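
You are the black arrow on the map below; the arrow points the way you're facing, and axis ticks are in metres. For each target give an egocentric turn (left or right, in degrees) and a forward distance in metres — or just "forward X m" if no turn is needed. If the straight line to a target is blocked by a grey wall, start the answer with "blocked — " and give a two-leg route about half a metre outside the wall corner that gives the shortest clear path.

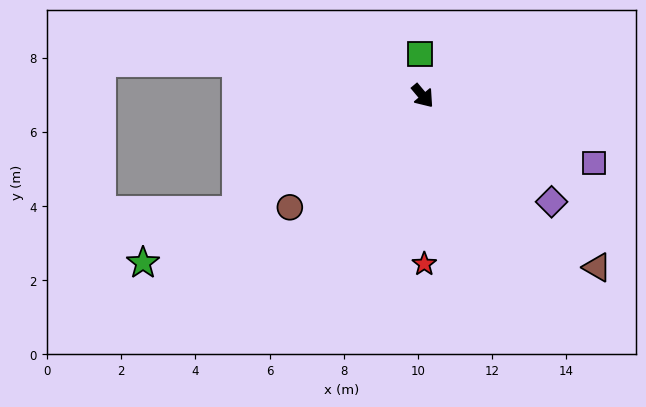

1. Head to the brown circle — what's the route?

turn right 90°, forward 4.7 m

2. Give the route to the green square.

turn left 144°, forward 1.1 m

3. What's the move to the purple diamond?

turn left 11°, forward 4.5 m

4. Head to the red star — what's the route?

turn right 39°, forward 4.5 m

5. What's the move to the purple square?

turn left 29°, forward 5.0 m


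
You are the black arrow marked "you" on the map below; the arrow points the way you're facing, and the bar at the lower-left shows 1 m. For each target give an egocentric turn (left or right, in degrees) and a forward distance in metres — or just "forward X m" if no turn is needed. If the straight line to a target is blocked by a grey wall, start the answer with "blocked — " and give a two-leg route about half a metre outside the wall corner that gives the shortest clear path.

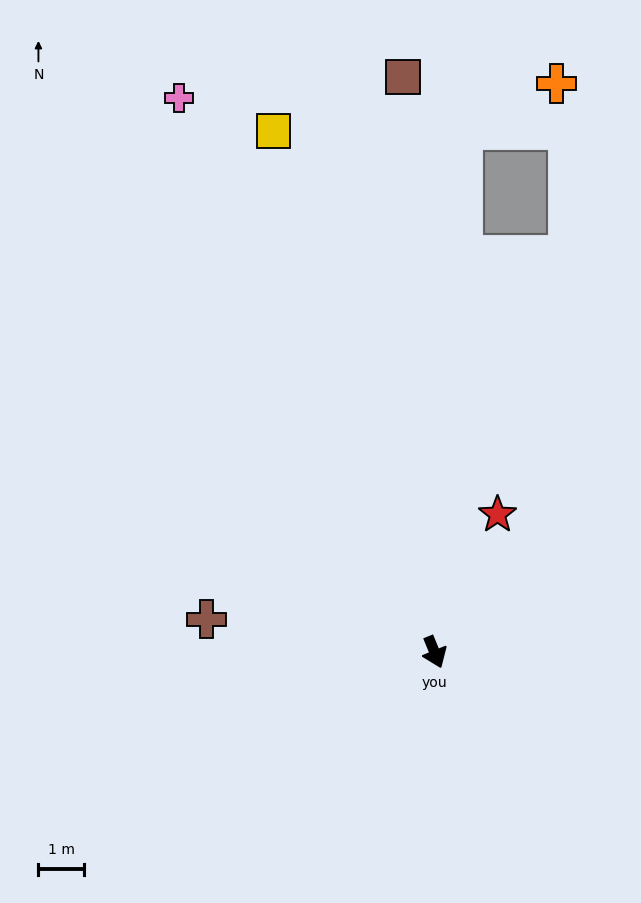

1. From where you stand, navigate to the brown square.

turn left 161°, forward 12.7 m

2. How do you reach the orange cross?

blocked — turn left 155°, forward 11.5 m, then turn right 60°, forward 2.3 m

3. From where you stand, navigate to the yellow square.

turn left 175°, forward 12.0 m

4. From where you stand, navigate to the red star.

turn left 133°, forward 3.3 m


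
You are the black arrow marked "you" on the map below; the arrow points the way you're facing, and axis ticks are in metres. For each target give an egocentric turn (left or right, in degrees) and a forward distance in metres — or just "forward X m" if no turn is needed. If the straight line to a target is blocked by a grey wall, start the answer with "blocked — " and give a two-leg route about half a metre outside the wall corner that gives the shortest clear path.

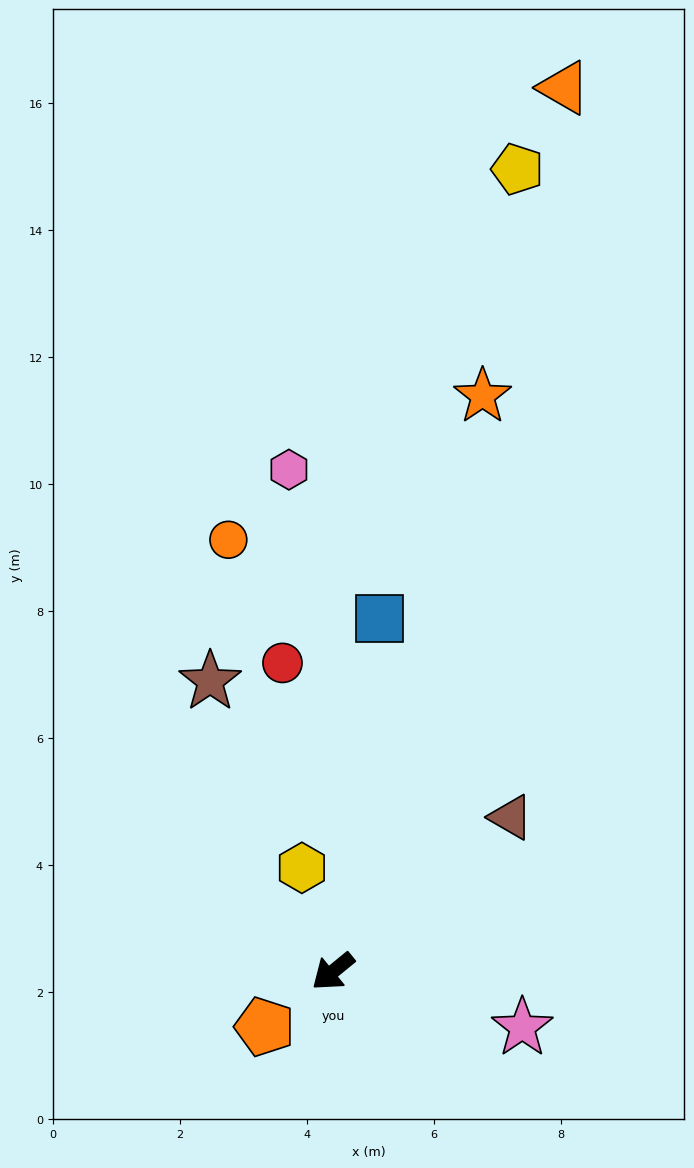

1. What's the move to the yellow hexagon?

turn right 113°, forward 1.7 m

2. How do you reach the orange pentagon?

forward 1.4 m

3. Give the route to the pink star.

turn left 124°, forward 3.1 m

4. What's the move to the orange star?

turn right 144°, forward 9.4 m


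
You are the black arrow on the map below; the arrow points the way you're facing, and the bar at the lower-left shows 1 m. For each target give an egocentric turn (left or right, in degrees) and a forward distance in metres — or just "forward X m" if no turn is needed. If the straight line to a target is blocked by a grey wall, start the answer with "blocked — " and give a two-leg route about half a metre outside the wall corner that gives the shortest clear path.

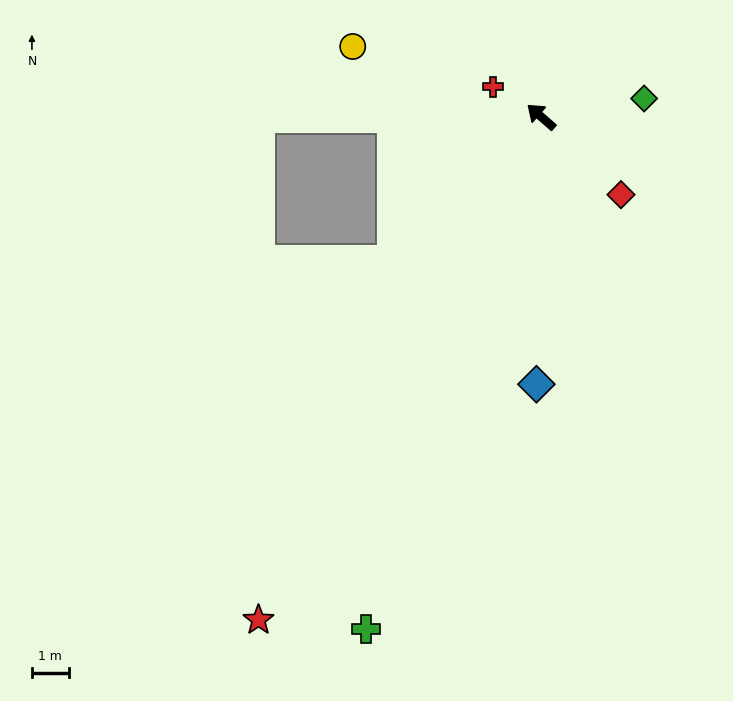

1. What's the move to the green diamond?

turn right 129°, forward 2.8 m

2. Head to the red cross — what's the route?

turn left 9°, forward 1.5 m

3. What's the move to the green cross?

turn left 112°, forward 14.7 m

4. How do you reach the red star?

turn left 102°, forward 15.7 m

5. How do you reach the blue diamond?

turn left 130°, forward 7.3 m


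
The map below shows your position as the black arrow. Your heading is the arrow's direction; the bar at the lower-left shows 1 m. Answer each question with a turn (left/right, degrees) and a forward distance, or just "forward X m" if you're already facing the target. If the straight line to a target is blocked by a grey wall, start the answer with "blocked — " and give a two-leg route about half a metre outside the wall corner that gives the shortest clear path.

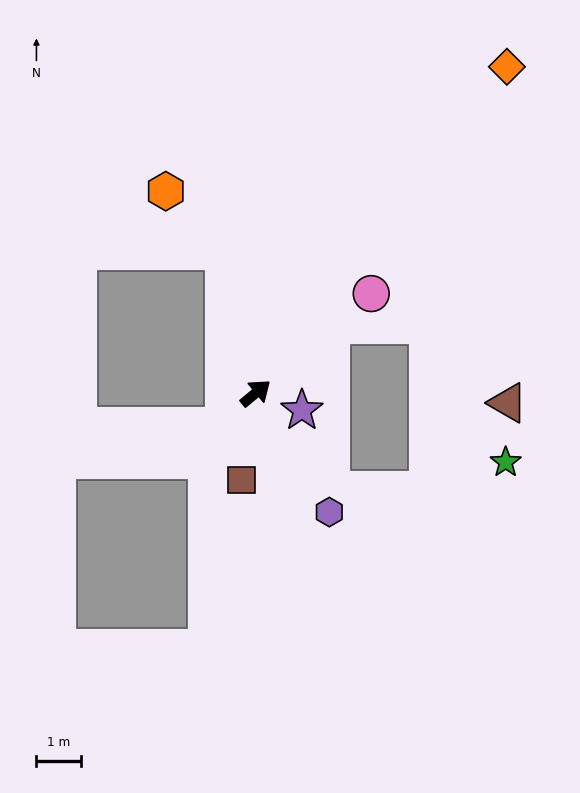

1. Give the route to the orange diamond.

turn left 13°, forward 9.2 m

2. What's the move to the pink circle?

forward 3.4 m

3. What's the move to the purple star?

turn right 60°, forward 1.1 m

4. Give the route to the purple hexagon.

turn right 98°, forward 3.1 m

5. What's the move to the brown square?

turn right 139°, forward 2.0 m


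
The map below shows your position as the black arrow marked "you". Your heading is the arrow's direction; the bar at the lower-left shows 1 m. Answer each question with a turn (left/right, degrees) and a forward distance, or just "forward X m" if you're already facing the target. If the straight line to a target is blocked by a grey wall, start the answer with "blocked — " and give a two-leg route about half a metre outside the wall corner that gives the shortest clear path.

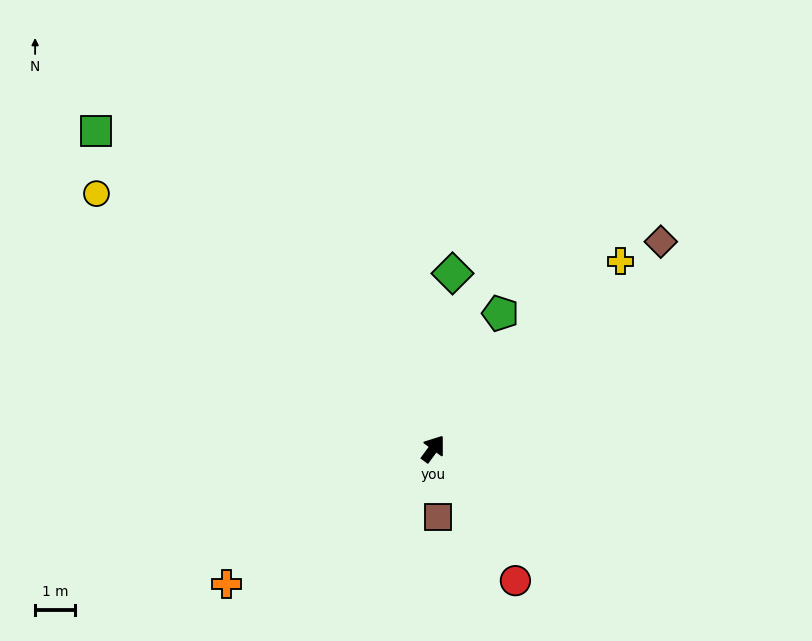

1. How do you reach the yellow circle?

turn left 89°, forward 10.5 m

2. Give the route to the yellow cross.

turn right 9°, forward 6.6 m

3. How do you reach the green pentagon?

turn left 10°, forward 3.7 m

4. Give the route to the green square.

turn left 83°, forward 11.5 m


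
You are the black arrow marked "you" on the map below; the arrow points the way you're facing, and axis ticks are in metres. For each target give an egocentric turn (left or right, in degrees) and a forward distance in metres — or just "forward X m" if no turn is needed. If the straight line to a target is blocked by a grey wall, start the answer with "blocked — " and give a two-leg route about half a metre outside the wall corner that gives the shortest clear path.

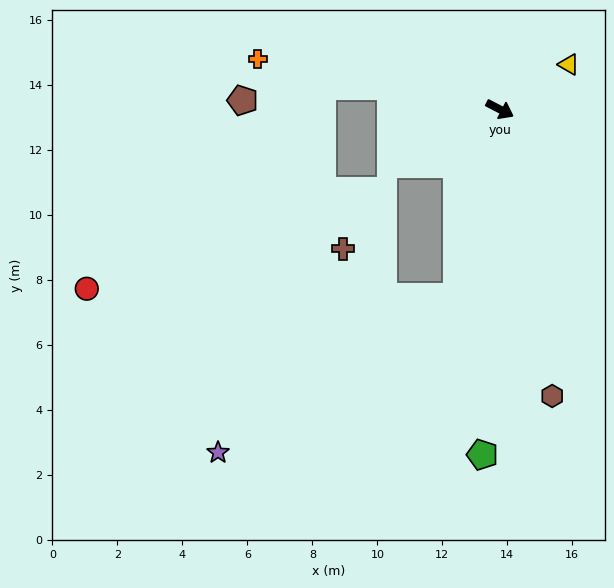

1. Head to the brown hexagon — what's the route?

turn right 52°, forward 9.0 m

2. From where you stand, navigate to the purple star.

blocked — turn right 76°, forward 5.9 m, then turn right 44°, forward 8.8 m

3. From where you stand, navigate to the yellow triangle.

turn left 60°, forward 2.5 m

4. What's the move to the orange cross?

turn right 164°, forward 7.6 m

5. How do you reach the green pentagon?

turn right 66°, forward 10.6 m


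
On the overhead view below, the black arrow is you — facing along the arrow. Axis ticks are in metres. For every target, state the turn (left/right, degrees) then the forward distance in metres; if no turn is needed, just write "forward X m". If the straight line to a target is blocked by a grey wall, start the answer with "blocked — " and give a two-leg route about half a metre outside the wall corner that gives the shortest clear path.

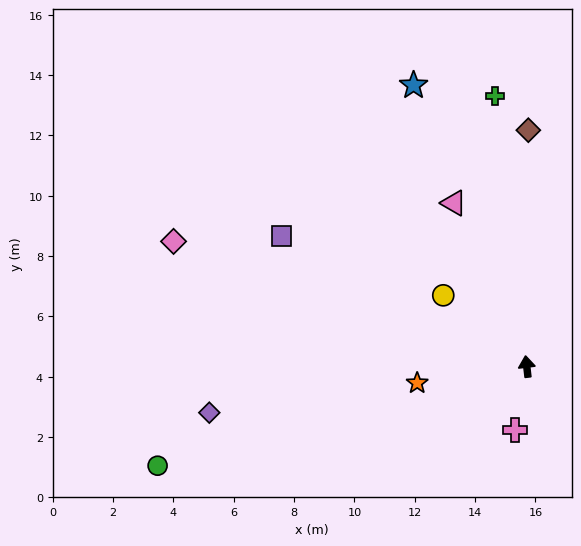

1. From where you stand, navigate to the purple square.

turn left 55°, forward 9.2 m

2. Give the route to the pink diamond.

turn left 64°, forward 12.4 m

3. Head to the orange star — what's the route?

turn left 92°, forward 3.7 m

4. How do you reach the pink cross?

turn left 163°, forward 2.2 m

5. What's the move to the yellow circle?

turn left 43°, forward 3.6 m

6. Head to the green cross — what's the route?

forward 9.0 m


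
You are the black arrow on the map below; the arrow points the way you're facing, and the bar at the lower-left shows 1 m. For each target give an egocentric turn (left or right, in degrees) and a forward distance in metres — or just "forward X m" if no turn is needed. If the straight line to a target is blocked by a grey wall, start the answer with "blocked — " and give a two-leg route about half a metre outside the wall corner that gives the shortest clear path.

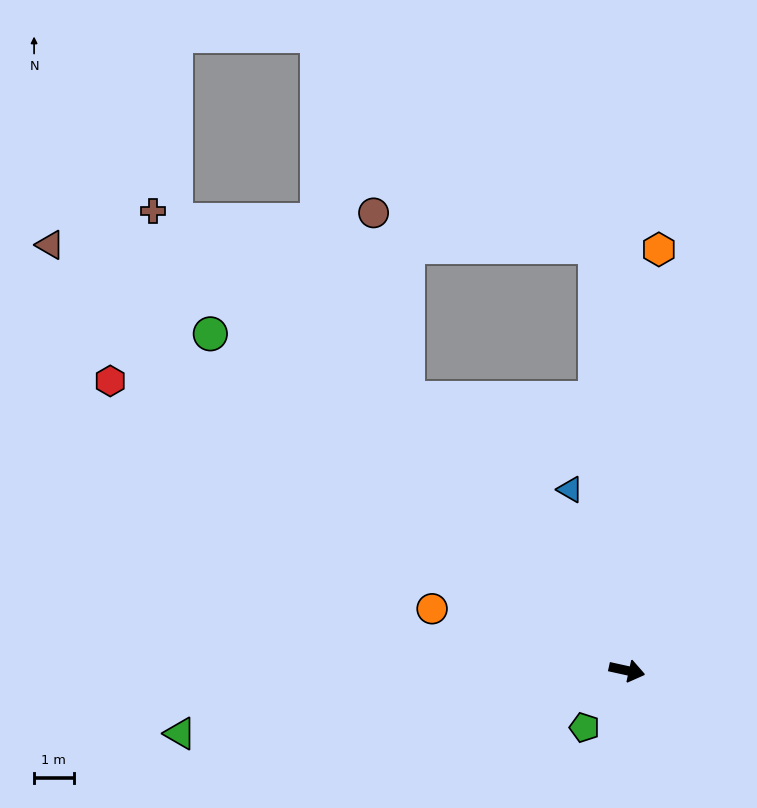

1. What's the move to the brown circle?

blocked — turn left 141°, forward 8.8 m, then turn right 28°, forward 4.7 m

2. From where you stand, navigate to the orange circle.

turn left 175°, forward 5.2 m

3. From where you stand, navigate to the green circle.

turn left 153°, forward 13.5 m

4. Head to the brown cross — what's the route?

turn left 148°, forward 16.6 m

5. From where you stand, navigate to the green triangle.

turn right 160°, forward 11.4 m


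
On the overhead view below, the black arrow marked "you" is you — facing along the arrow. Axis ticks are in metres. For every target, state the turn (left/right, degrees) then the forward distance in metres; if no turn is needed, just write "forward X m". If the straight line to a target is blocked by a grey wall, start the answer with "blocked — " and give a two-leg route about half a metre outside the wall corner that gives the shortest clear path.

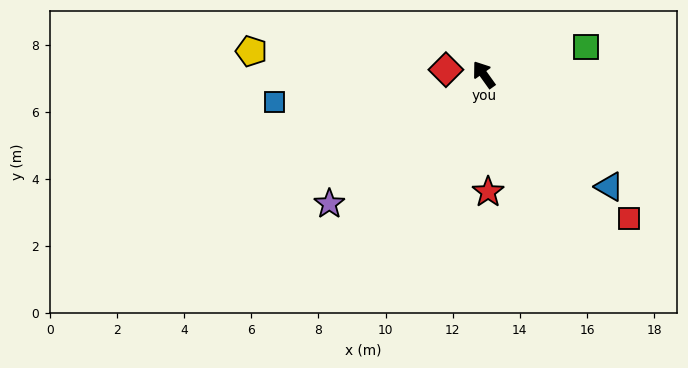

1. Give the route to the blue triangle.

turn right 167°, forward 5.0 m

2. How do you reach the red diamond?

turn left 47°, forward 1.1 m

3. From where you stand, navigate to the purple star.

turn left 94°, forward 6.0 m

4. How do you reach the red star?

turn left 147°, forward 3.5 m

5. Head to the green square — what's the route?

turn right 111°, forward 3.2 m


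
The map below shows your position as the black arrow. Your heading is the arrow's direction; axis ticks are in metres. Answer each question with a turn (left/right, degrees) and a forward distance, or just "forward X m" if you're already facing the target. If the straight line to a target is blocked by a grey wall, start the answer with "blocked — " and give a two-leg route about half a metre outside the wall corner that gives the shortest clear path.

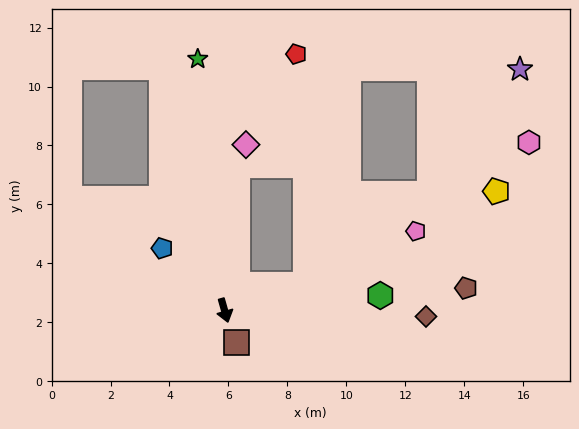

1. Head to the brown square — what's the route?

turn left 4°, forward 1.2 m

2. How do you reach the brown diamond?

turn left 72°, forward 6.8 m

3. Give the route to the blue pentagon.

turn right 151°, forward 3.0 m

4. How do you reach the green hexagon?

turn left 80°, forward 5.3 m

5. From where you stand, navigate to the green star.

turn left 170°, forward 8.6 m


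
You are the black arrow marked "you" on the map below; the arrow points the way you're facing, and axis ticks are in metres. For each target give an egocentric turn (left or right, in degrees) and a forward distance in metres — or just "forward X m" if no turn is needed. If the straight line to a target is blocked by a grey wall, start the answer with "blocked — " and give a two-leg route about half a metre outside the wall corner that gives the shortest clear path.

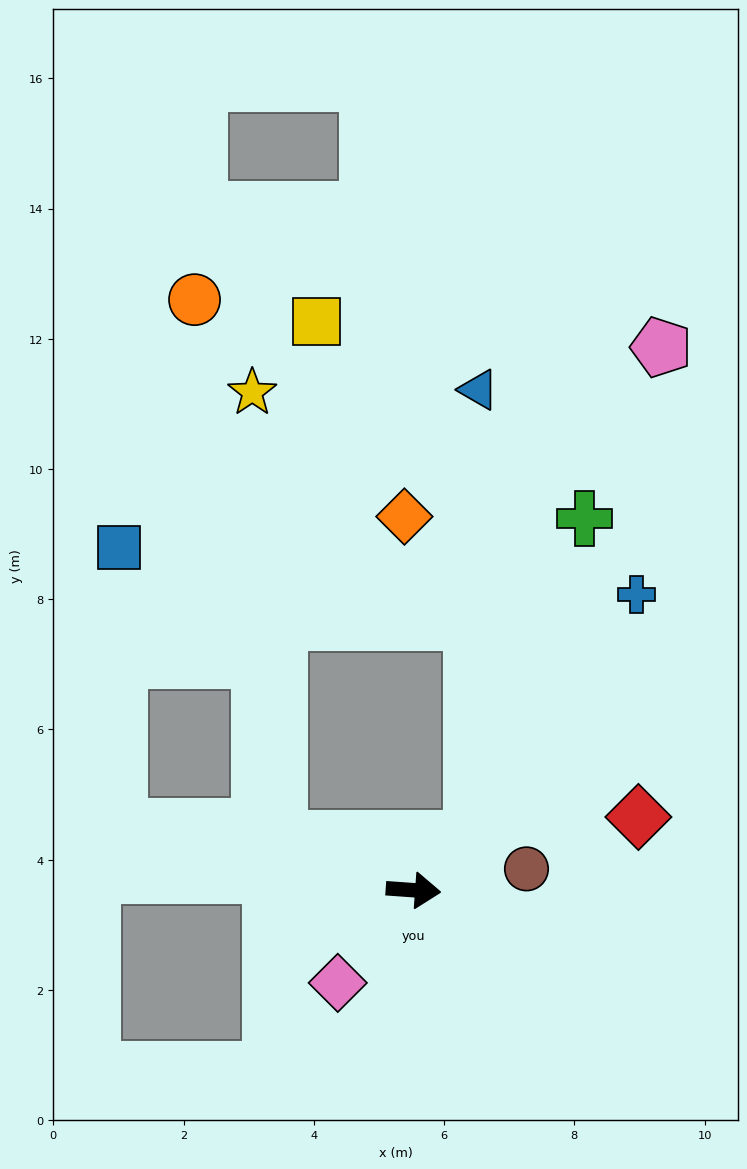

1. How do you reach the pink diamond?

turn right 125°, forward 1.8 m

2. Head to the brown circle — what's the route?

turn left 15°, forward 1.8 m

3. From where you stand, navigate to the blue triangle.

blocked — turn left 46°, forward 1.2 m, then turn left 47°, forward 6.9 m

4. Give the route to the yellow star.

blocked — turn left 163°, forward 2.2 m, then turn right 65°, forward 6.9 m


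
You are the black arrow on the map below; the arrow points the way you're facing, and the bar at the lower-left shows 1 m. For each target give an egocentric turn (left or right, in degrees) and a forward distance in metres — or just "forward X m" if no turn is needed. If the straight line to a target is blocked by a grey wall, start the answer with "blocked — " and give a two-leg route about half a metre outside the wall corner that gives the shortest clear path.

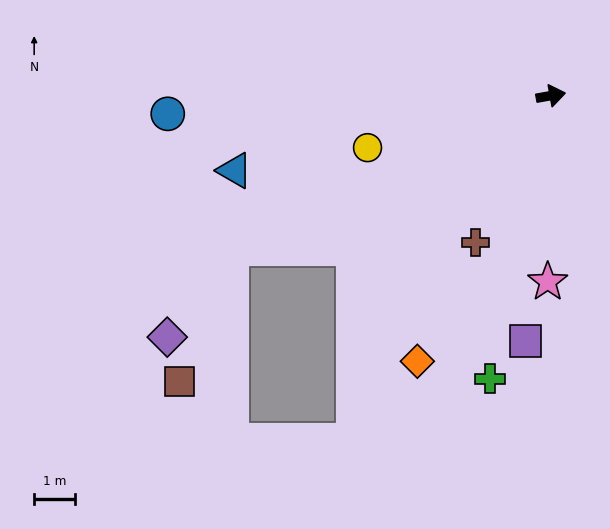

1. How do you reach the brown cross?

turn right 127°, forward 4.0 m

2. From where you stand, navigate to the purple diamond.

blocked — turn right 164°, forward 8.7 m, then turn left 28°, forward 2.7 m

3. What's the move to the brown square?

blocked — turn right 164°, forward 8.7 m, then turn left 42°, forward 3.5 m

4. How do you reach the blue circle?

turn left 173°, forward 9.4 m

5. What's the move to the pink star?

turn right 101°, forward 4.6 m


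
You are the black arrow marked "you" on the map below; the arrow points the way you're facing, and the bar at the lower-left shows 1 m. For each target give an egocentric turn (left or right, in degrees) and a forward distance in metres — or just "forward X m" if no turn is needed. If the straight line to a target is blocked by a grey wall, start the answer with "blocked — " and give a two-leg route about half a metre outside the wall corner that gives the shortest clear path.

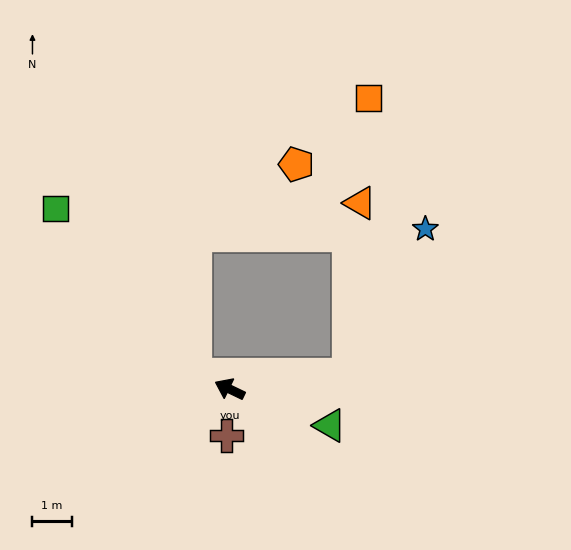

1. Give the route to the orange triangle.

blocked — turn right 147°, forward 3.0 m, then turn left 79°, forward 4.4 m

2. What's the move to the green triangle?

turn right 174°, forward 2.7 m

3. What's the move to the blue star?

blocked — turn right 147°, forward 3.0 m, then turn left 55°, forward 4.2 m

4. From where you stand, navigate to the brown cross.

turn left 112°, forward 1.2 m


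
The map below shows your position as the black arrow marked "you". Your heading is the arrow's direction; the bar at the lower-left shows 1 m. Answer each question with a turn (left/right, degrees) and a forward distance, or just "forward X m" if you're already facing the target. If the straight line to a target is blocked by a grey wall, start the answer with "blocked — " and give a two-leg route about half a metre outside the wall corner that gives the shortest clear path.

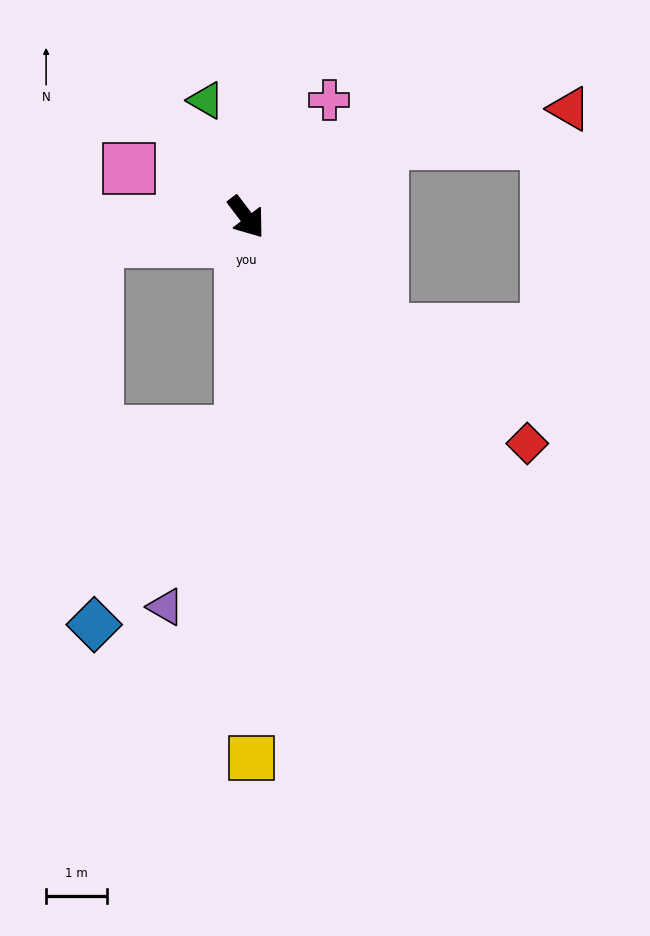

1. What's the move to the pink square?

turn right 150°, forward 2.1 m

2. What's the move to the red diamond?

turn left 14°, forward 5.9 m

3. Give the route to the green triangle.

turn left 162°, forward 2.0 m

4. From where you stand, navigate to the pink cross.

turn left 107°, forward 2.4 m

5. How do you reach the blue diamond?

blocked — turn right 39°, forward 3.5 m, then turn right 36°, forward 4.0 m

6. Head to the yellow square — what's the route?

turn right 37°, forward 8.8 m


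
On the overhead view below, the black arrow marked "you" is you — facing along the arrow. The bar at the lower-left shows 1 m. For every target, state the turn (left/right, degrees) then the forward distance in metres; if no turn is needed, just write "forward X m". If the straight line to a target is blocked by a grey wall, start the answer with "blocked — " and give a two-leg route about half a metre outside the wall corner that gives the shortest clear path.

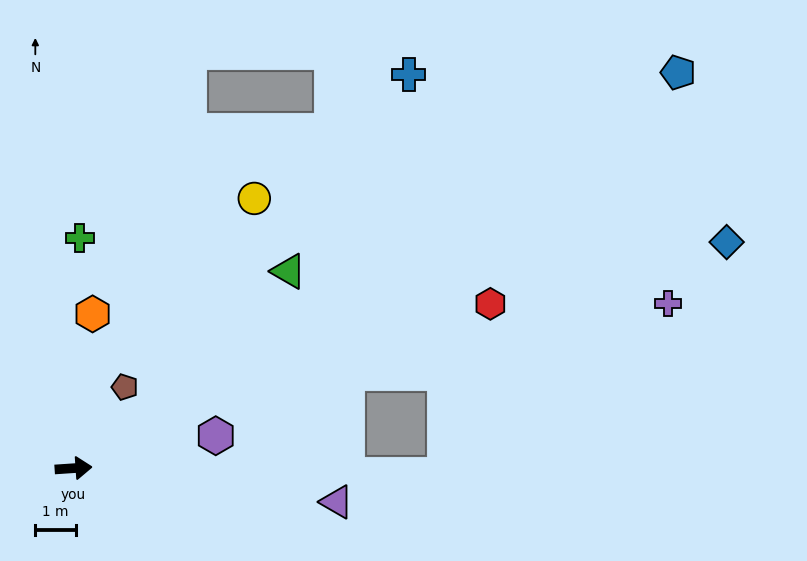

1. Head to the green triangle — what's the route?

turn left 39°, forward 7.2 m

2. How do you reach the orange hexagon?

turn left 79°, forward 3.8 m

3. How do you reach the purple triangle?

turn right 11°, forward 6.5 m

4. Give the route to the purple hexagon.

turn left 9°, forward 3.6 m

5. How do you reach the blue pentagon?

turn left 29°, forward 17.8 m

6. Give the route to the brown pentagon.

turn left 54°, forward 2.4 m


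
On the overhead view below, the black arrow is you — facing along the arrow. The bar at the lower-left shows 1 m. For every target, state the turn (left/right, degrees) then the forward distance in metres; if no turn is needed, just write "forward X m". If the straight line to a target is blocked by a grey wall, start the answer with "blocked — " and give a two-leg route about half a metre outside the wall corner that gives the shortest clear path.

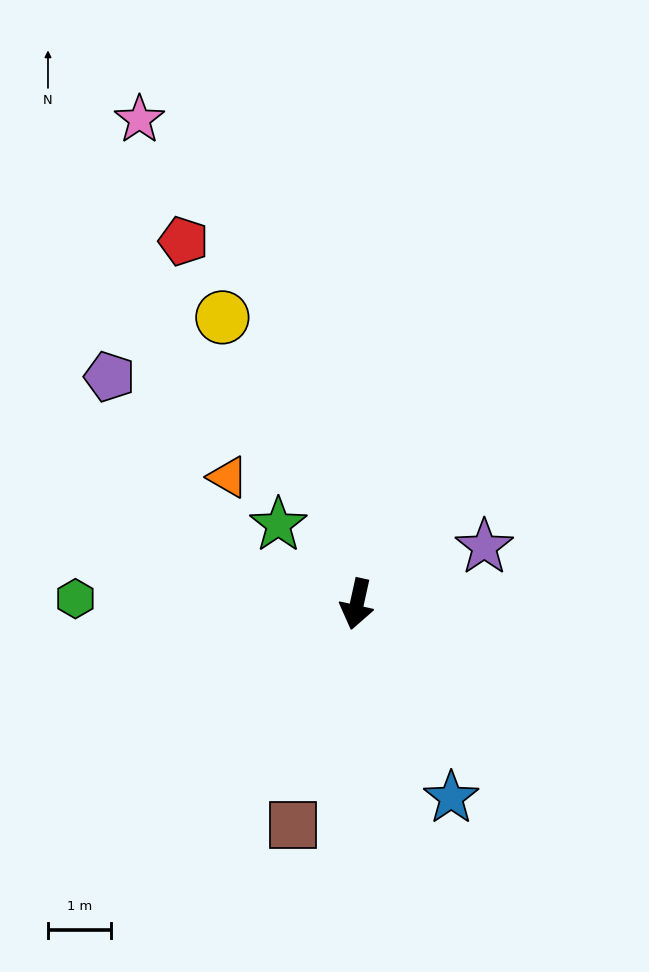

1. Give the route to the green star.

turn right 123°, forward 1.8 m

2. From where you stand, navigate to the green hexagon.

turn right 79°, forward 4.5 m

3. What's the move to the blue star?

turn left 38°, forward 3.4 m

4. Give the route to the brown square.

turn right 4°, forward 3.7 m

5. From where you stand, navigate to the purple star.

turn left 127°, forward 2.2 m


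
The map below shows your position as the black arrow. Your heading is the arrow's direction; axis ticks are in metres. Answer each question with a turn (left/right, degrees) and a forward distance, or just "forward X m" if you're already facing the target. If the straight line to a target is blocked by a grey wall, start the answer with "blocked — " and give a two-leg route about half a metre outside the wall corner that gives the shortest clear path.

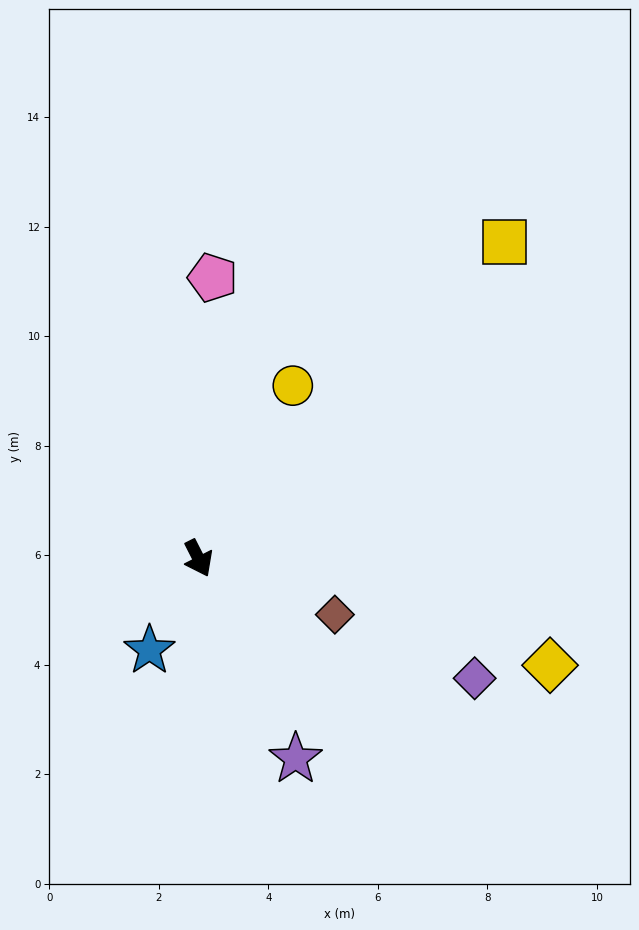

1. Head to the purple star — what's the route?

forward 4.1 m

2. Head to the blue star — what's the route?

turn right 55°, forward 1.9 m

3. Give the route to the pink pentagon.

turn left 150°, forward 5.1 m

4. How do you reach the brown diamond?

turn left 41°, forward 2.7 m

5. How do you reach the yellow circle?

turn left 124°, forward 3.6 m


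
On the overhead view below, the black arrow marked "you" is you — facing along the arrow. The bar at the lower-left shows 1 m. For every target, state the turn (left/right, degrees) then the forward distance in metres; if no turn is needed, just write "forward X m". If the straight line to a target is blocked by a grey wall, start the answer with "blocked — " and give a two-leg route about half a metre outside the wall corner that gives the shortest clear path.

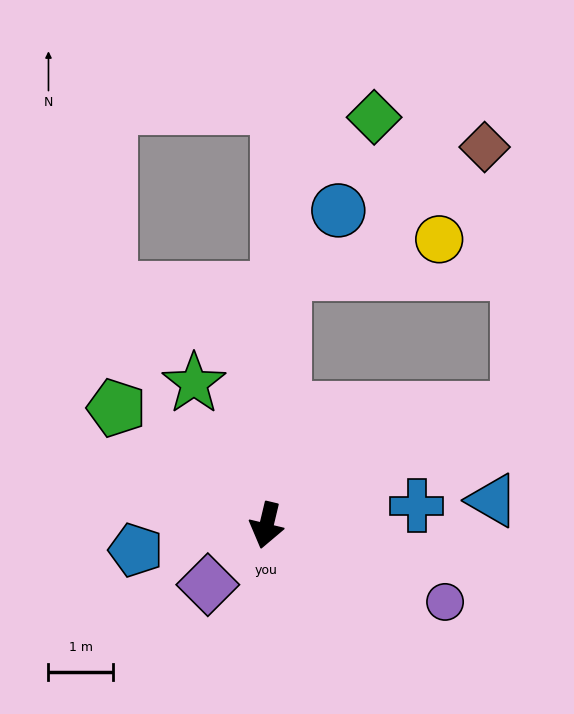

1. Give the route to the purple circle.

turn left 80°, forward 3.0 m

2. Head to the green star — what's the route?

turn right 140°, forward 2.5 m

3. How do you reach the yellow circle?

blocked — turn right 171°, forward 3.9 m, then turn right 73°, forward 2.5 m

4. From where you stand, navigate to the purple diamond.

turn right 31°, forward 1.3 m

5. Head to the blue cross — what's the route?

turn left 111°, forward 2.4 m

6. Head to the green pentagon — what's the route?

turn right 115°, forward 3.0 m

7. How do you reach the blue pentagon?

turn right 66°, forward 2.1 m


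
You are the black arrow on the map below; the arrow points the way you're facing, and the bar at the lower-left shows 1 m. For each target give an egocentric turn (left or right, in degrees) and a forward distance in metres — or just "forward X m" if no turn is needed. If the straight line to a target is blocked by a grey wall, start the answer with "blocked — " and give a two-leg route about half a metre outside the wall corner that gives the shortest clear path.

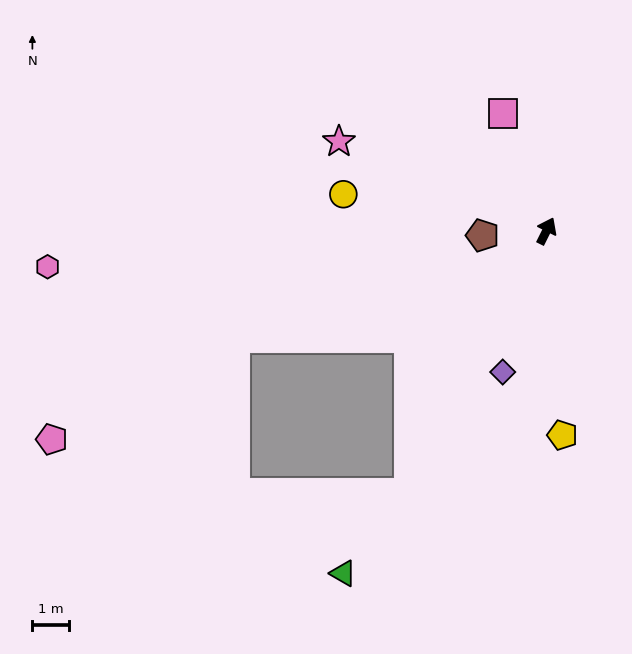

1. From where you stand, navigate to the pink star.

turn left 93°, forward 6.2 m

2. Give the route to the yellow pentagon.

turn right 149°, forward 5.6 m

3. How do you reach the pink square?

turn left 47°, forward 3.4 m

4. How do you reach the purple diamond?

turn right 171°, forward 4.1 m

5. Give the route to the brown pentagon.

turn left 121°, forward 1.8 m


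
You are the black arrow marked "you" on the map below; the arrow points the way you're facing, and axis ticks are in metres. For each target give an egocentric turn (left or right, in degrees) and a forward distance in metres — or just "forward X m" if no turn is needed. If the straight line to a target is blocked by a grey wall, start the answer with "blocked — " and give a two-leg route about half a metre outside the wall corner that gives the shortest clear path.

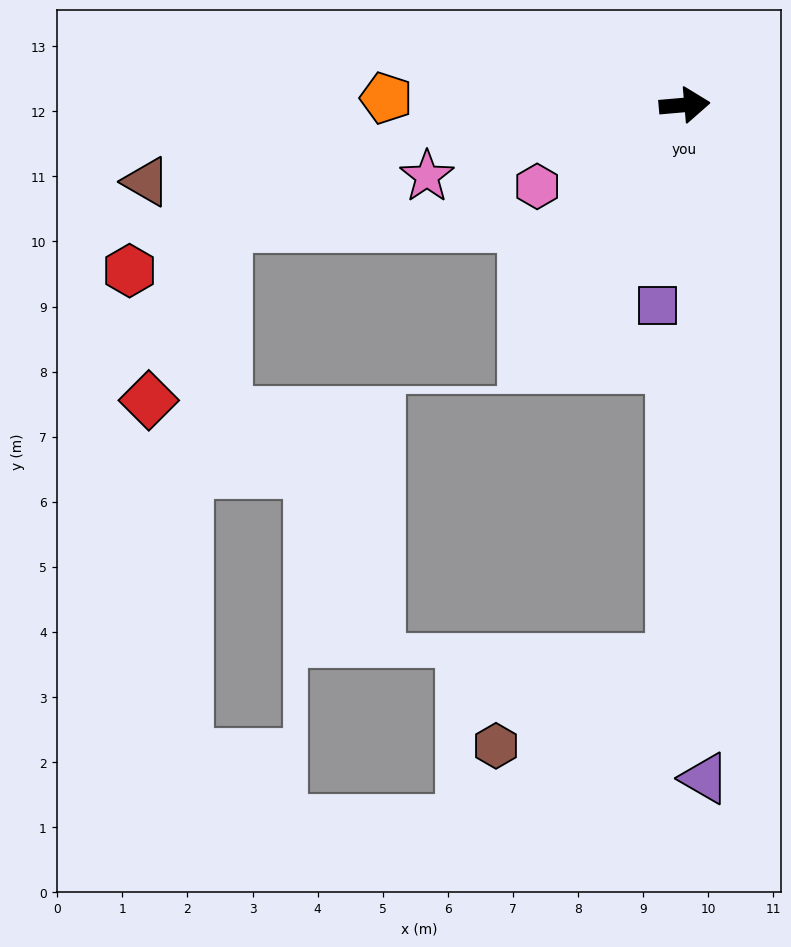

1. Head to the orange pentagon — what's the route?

turn left 174°, forward 4.6 m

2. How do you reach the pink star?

turn right 169°, forward 4.1 m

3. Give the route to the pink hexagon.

turn right 156°, forward 2.6 m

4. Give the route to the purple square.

turn right 103°, forward 3.1 m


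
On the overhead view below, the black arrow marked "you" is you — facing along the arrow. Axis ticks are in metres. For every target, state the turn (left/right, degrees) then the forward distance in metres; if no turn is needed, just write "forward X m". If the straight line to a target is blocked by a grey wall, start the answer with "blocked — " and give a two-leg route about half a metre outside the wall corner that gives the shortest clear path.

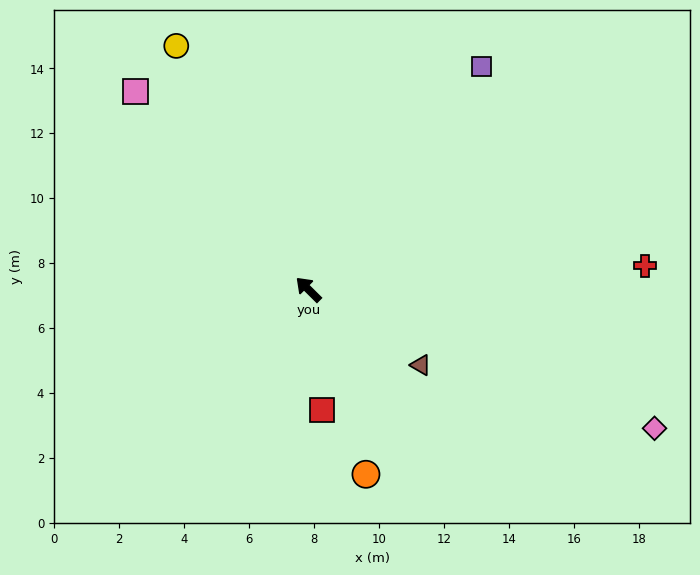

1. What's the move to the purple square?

turn right 83°, forward 8.7 m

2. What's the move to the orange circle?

turn left 152°, forward 6.0 m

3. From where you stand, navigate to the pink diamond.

turn right 157°, forward 11.5 m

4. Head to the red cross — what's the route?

turn right 131°, forward 10.4 m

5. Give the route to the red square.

turn left 141°, forward 3.7 m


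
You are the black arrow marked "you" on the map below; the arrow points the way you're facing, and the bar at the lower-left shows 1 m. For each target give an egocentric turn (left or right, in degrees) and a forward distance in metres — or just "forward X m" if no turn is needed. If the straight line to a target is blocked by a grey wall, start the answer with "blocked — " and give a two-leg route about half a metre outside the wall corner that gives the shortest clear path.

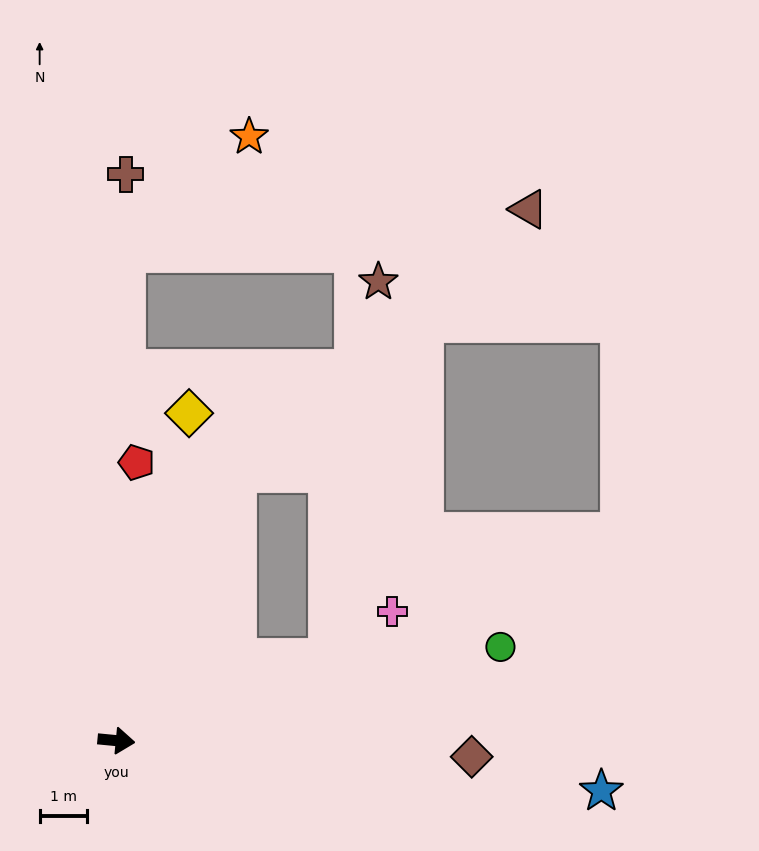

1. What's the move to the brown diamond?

turn left 3°, forward 7.5 m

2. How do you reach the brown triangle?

blocked — turn left 71°, forward 6.2 m, then turn right 23°, forward 8.3 m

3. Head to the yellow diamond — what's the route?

turn left 83°, forward 7.1 m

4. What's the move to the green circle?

turn left 19°, forward 8.3 m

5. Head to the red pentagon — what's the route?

turn left 91°, forward 5.9 m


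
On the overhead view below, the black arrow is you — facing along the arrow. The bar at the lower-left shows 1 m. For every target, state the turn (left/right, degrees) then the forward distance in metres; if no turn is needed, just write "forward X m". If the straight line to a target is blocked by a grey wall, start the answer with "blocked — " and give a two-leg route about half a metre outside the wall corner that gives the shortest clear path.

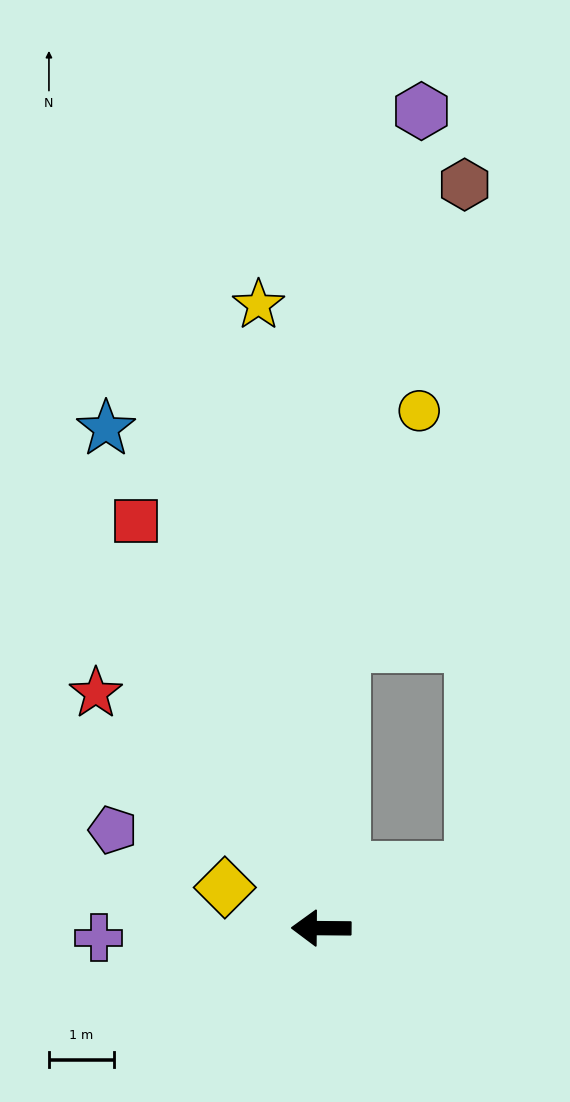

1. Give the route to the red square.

turn right 65°, forward 6.9 m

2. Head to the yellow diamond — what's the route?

turn right 22°, forward 1.6 m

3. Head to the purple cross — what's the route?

turn left 3°, forward 3.4 m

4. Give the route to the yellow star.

turn right 84°, forward 9.7 m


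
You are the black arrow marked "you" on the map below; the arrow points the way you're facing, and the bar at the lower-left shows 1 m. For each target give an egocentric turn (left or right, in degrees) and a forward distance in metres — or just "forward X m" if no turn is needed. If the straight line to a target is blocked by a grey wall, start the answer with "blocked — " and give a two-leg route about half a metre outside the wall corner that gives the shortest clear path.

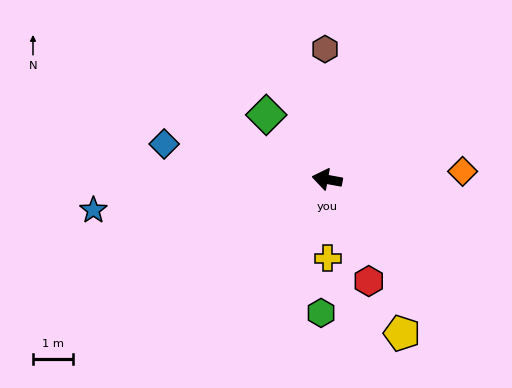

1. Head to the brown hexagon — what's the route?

turn right 79°, forward 3.3 m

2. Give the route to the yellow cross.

turn left 101°, forward 2.0 m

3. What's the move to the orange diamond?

turn right 166°, forward 3.4 m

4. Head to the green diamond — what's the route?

turn right 36°, forward 2.2 m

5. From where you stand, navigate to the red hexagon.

turn left 123°, forward 2.8 m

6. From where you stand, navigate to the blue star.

turn left 18°, forward 5.9 m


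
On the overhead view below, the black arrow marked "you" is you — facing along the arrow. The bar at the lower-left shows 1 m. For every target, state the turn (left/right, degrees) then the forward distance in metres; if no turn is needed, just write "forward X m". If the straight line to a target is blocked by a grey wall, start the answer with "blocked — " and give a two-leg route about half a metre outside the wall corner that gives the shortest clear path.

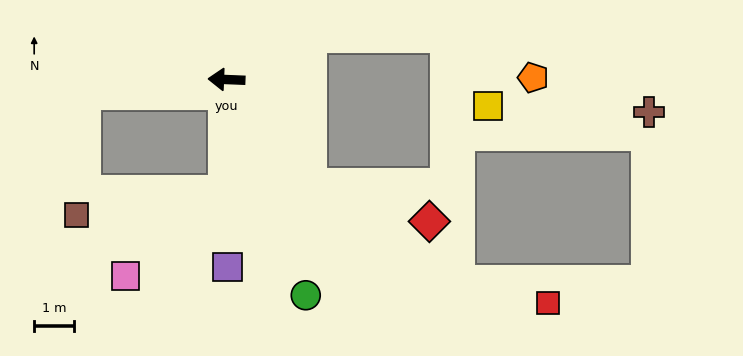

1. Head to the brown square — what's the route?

blocked — turn left 92°, forward 2.8 m, then turn right 81°, forward 3.8 m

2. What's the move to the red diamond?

blocked — turn left 130°, forward 3.4 m, then turn left 36°, forward 3.1 m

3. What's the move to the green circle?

turn left 112°, forward 5.7 m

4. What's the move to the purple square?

turn left 93°, forward 4.7 m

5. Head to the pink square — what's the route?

blocked — turn left 92°, forward 2.8 m, then turn right 49°, forward 3.3 m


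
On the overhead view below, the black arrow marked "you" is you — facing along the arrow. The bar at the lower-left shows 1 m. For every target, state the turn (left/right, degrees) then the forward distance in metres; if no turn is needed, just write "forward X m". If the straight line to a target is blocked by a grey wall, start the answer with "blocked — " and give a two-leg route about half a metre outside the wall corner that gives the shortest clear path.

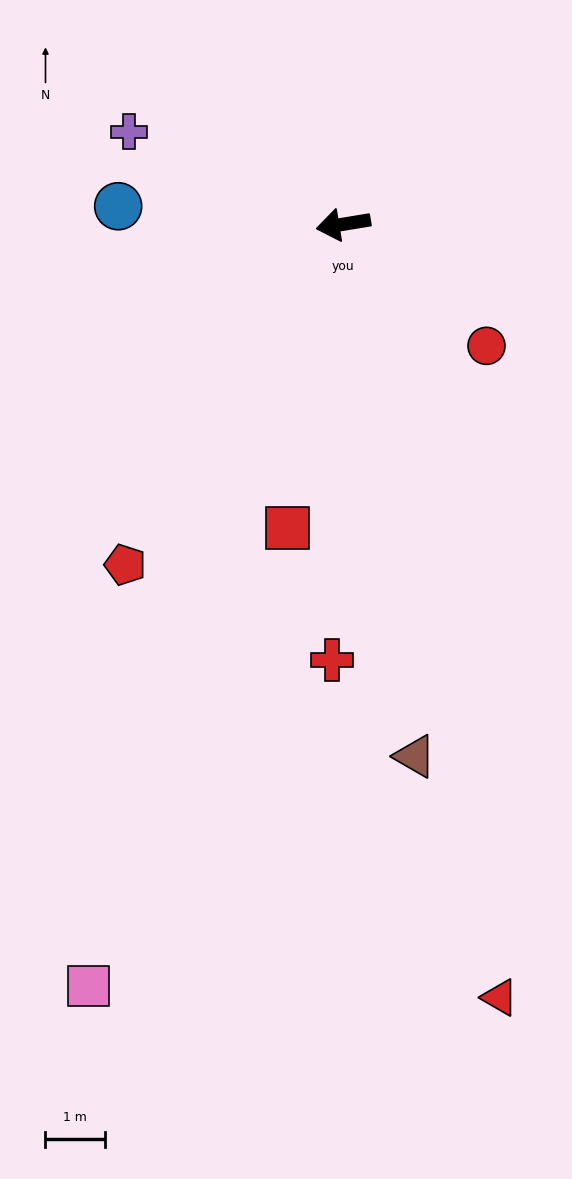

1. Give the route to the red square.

turn left 70°, forward 5.2 m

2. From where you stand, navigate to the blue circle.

turn right 14°, forward 3.8 m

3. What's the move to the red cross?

turn left 79°, forward 7.3 m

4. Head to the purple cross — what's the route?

turn right 33°, forward 3.9 m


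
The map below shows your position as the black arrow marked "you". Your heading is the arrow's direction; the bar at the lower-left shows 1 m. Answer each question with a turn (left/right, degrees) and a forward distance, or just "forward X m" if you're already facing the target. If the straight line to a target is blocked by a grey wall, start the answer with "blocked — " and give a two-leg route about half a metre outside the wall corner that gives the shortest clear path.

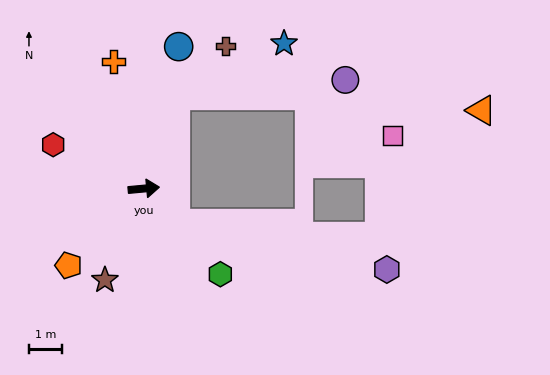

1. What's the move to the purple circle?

blocked — turn left 66°, forward 2.9 m, then turn right 66°, forward 5.1 m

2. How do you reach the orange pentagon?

turn right 140°, forward 3.2 m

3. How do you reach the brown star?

turn right 118°, forward 3.0 m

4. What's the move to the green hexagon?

turn right 53°, forward 3.4 m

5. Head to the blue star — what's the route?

blocked — turn left 66°, forward 2.9 m, then turn right 46°, forward 3.6 m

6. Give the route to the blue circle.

turn left 71°, forward 4.4 m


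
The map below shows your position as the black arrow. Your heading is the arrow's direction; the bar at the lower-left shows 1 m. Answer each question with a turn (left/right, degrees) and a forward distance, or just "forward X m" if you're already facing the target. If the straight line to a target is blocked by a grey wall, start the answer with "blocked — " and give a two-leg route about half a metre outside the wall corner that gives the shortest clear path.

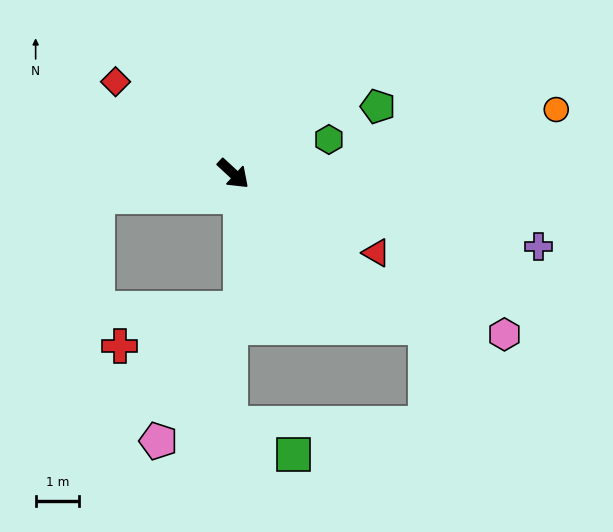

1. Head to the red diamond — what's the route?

turn right 175°, forward 3.5 m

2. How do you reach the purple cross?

turn left 29°, forward 7.3 m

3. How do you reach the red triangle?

turn left 14°, forward 3.8 m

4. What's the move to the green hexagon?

turn left 62°, forward 2.4 m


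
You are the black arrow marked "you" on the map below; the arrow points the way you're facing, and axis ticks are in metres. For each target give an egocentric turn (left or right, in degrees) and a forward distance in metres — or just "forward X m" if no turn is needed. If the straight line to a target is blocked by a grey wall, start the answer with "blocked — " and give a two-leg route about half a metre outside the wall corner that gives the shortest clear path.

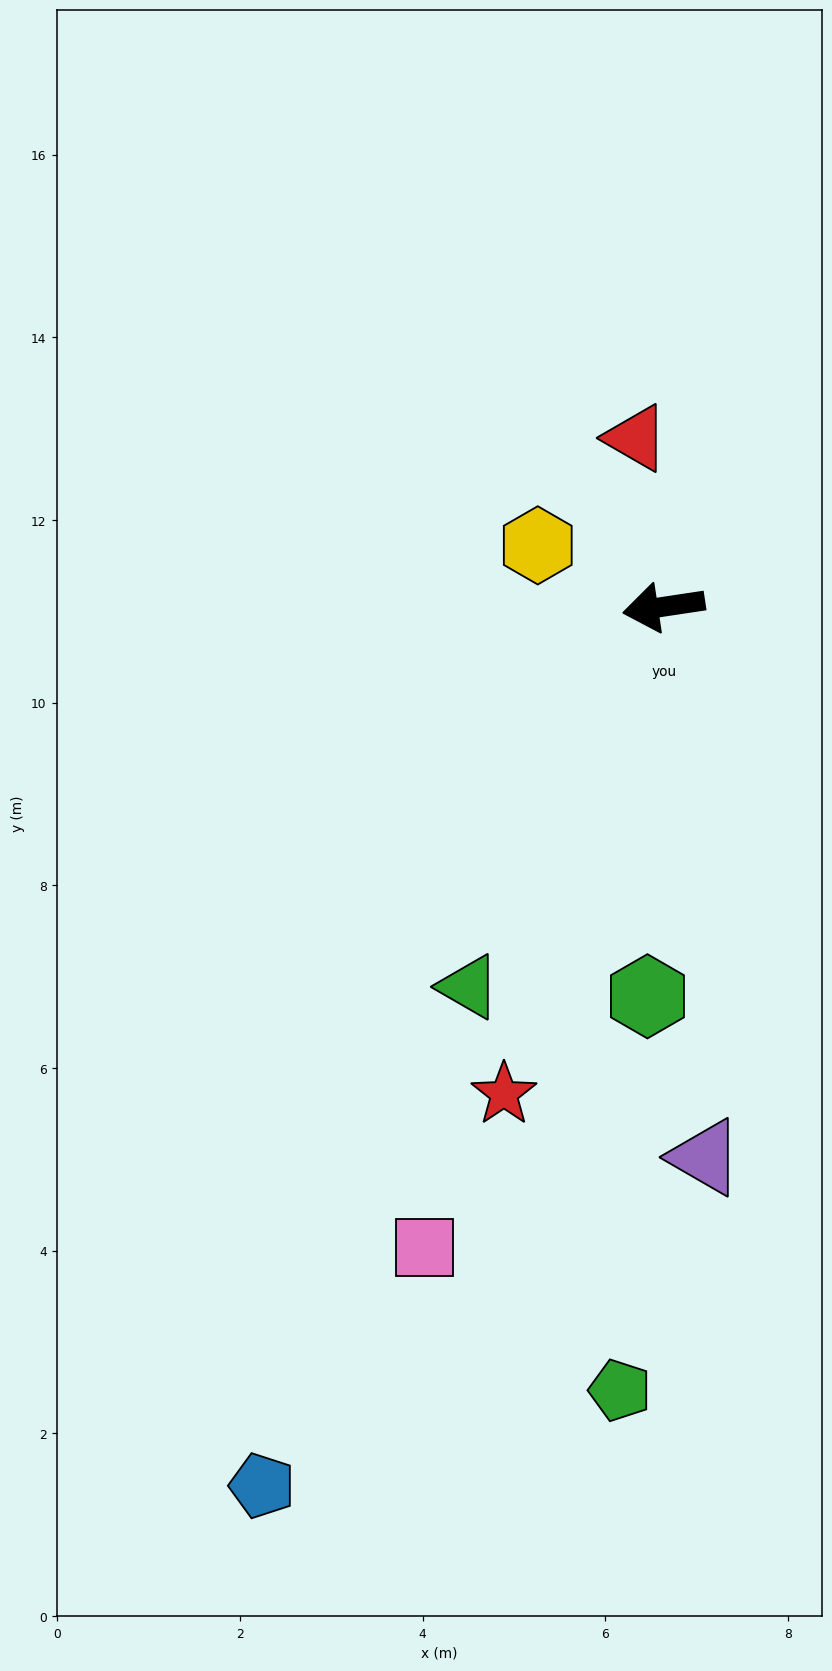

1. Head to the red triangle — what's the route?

turn right 89°, forward 1.9 m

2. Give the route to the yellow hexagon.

turn right 35°, forward 1.5 m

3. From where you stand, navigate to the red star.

turn left 63°, forward 5.6 m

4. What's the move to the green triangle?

turn left 54°, forward 4.7 m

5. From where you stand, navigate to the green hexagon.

turn left 79°, forward 4.3 m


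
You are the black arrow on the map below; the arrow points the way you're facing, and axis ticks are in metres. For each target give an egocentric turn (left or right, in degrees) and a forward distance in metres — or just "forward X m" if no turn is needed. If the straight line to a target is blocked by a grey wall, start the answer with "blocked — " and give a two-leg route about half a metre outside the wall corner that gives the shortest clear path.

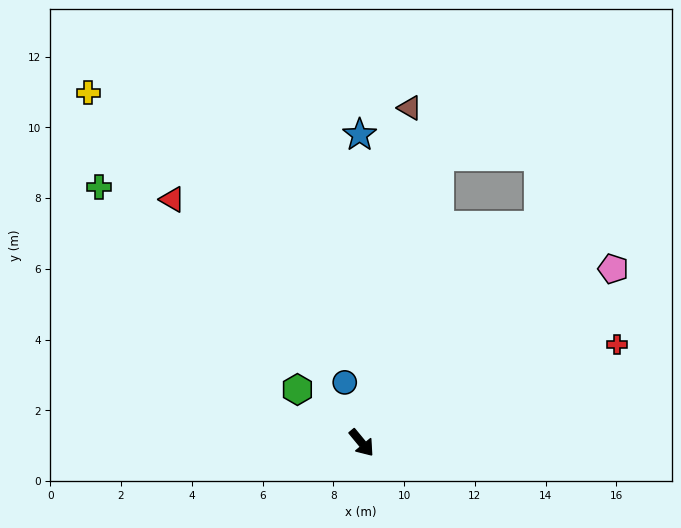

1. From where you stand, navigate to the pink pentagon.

turn left 85°, forward 8.6 m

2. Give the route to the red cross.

turn left 72°, forward 7.7 m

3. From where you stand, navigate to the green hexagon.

turn right 169°, forward 2.4 m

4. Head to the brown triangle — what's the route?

turn left 132°, forward 9.6 m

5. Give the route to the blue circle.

turn left 156°, forward 1.8 m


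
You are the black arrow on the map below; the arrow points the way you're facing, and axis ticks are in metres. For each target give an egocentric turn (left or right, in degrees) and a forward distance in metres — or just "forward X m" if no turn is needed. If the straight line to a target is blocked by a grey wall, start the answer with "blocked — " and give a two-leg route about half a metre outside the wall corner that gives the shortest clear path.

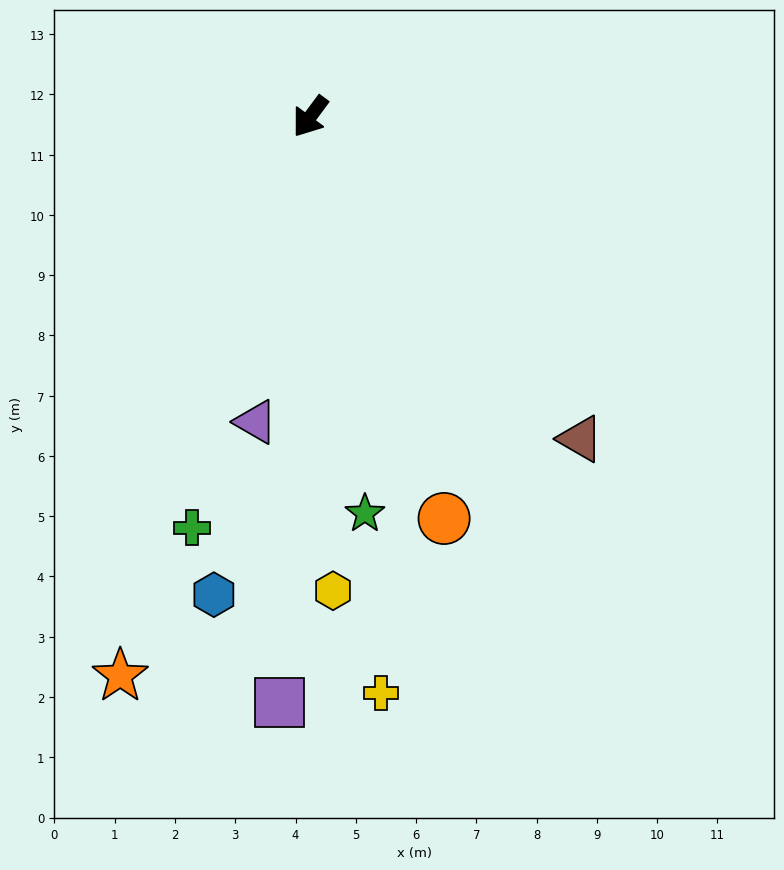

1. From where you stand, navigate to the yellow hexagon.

turn left 39°, forward 7.9 m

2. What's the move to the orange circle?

turn left 55°, forward 7.0 m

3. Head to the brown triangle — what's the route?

turn left 77°, forward 7.0 m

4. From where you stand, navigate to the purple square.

turn left 34°, forward 9.7 m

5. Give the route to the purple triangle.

turn left 26°, forward 5.1 m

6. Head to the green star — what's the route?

turn left 44°, forward 6.6 m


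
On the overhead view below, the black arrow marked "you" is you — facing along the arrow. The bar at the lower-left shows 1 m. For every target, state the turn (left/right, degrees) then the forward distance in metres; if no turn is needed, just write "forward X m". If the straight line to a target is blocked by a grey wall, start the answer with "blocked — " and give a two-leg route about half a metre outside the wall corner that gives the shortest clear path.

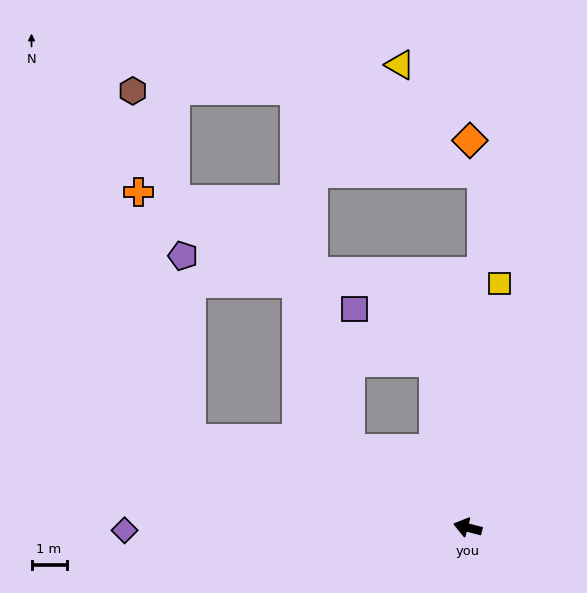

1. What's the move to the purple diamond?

turn left 15°, forward 9.8 m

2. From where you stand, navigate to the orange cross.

blocked — turn right 3°, forward 8.3 m, then turn right 60°, forward 7.2 m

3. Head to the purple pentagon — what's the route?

blocked — turn right 3°, forward 8.3 m, then turn right 70°, forward 5.2 m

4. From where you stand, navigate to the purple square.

blocked — turn right 64°, forward 4.8 m, then turn left 45°, forward 2.7 m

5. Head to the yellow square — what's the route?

turn right 83°, forward 7.0 m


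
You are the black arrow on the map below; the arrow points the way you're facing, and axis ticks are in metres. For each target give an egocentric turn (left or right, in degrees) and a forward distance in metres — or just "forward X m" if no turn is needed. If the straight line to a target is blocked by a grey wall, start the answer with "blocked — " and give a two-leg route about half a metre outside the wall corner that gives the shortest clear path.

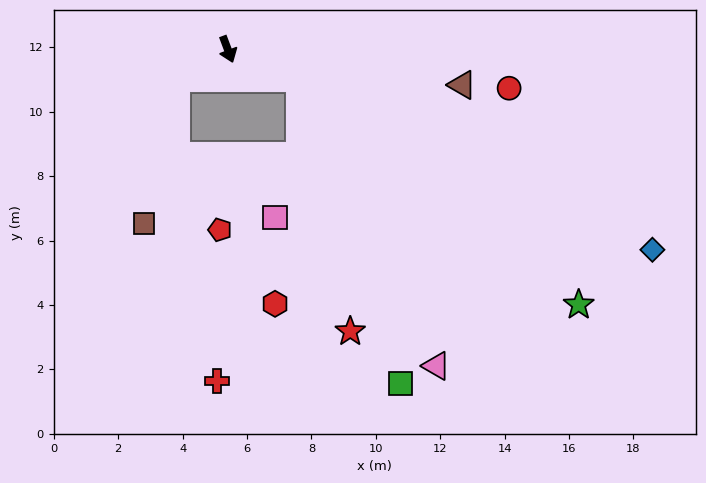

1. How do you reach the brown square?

blocked — turn right 80°, forward 1.8 m, then turn left 47°, forward 4.6 m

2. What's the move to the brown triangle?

turn left 61°, forward 7.4 m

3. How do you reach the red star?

blocked — turn left 47°, forward 2.4 m, then turn right 56°, forward 8.0 m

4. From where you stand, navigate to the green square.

blocked — turn left 47°, forward 2.4 m, then turn right 49°, forward 10.0 m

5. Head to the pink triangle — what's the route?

blocked — turn left 47°, forward 2.4 m, then turn right 42°, forward 9.9 m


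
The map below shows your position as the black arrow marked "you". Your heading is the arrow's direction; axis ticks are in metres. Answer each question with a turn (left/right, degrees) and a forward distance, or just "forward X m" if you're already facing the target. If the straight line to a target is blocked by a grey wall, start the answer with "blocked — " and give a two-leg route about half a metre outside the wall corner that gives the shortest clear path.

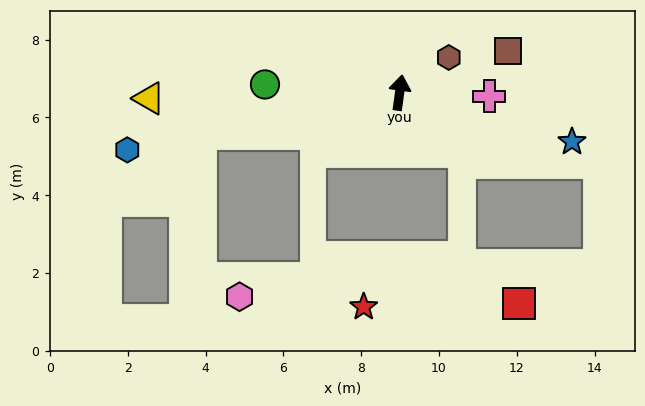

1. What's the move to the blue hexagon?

turn left 110°, forward 7.2 m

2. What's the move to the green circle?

turn left 95°, forward 3.5 m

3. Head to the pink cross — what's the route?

turn right 84°, forward 2.3 m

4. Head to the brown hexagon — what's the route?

turn right 47°, forward 1.6 m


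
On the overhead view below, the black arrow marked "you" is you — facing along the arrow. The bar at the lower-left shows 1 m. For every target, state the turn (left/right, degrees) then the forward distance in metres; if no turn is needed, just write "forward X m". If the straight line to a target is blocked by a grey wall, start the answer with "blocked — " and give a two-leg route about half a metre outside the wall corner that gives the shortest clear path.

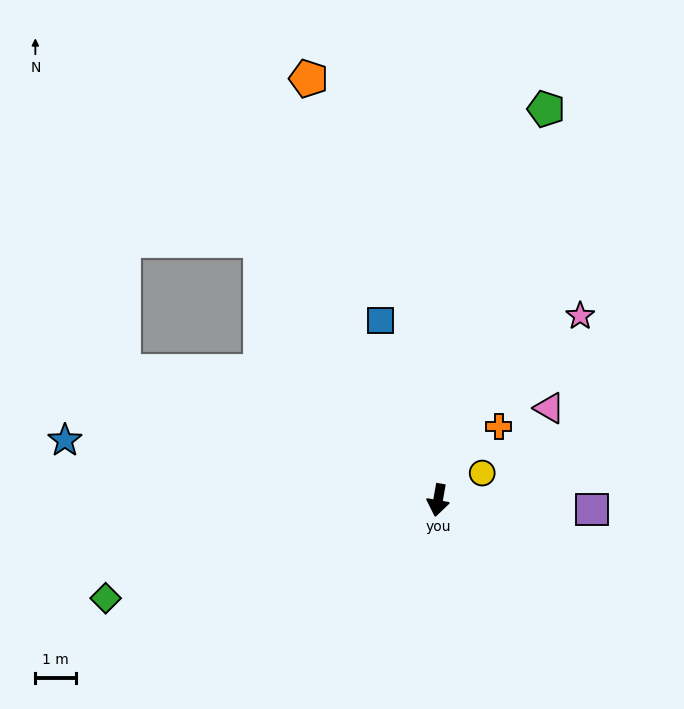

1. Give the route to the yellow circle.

turn left 132°, forward 1.3 m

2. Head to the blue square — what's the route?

turn right 152°, forward 4.7 m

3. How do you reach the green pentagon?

turn left 174°, forward 10.0 m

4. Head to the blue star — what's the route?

turn right 89°, forward 9.4 m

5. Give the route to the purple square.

turn left 96°, forward 3.8 m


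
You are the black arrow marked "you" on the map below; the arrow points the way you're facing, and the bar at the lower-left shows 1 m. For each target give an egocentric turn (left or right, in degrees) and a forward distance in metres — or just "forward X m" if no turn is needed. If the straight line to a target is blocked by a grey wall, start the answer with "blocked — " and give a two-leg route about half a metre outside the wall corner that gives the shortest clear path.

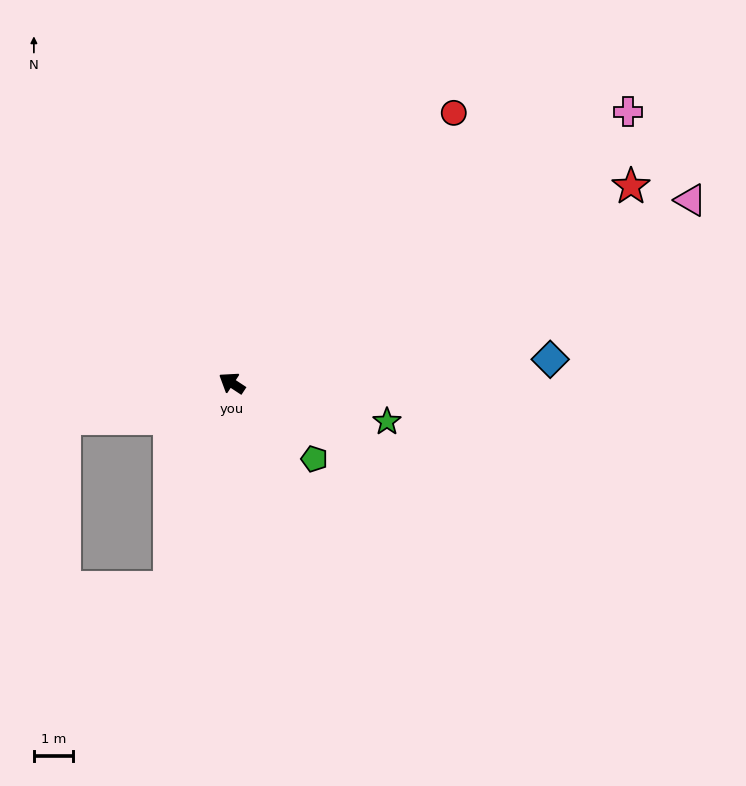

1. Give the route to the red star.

turn right 120°, forward 11.4 m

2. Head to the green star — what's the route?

turn right 161°, forward 4.1 m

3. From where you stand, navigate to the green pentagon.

turn left 171°, forward 2.9 m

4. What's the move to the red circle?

turn right 96°, forward 9.0 m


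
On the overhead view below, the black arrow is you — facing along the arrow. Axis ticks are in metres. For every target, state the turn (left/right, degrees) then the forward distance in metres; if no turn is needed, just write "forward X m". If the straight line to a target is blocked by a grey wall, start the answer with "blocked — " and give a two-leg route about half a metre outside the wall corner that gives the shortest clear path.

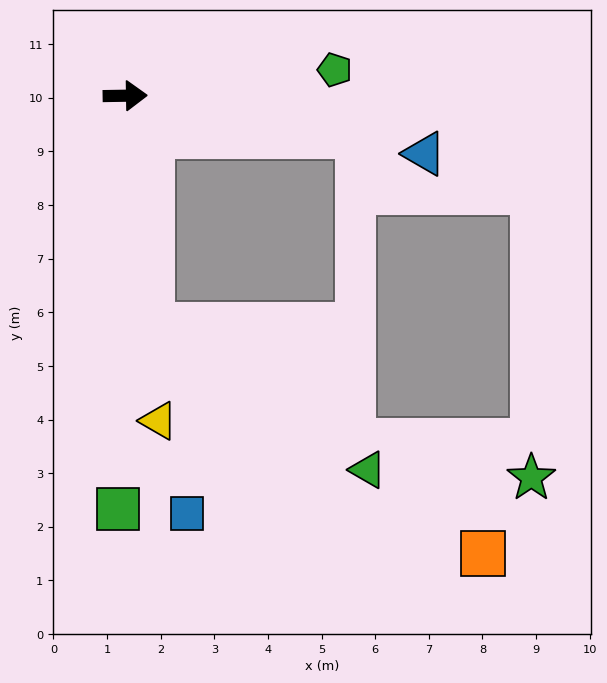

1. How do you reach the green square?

turn right 92°, forward 7.7 m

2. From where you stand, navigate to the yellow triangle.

turn right 85°, forward 6.1 m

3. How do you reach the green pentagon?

turn left 6°, forward 3.9 m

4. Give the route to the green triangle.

blocked — turn right 84°, forward 4.3 m, then turn left 49°, forward 4.8 m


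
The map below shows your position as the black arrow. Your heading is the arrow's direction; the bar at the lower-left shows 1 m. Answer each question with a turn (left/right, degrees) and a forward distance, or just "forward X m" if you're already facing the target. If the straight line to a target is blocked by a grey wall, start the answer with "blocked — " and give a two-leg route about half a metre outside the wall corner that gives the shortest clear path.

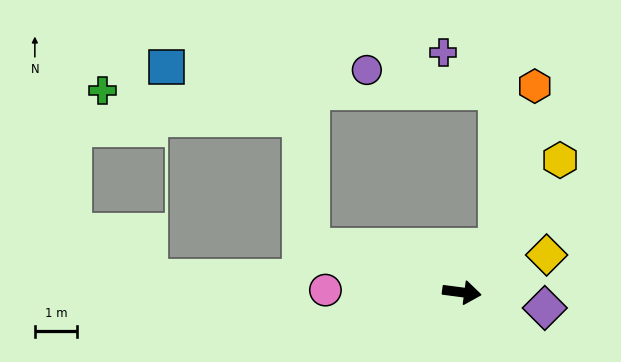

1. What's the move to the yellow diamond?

turn left 31°, forward 2.2 m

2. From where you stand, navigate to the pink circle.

turn right 173°, forward 3.2 m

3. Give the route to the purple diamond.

turn right 3°, forward 2.0 m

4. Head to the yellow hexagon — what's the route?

turn left 61°, forward 3.9 m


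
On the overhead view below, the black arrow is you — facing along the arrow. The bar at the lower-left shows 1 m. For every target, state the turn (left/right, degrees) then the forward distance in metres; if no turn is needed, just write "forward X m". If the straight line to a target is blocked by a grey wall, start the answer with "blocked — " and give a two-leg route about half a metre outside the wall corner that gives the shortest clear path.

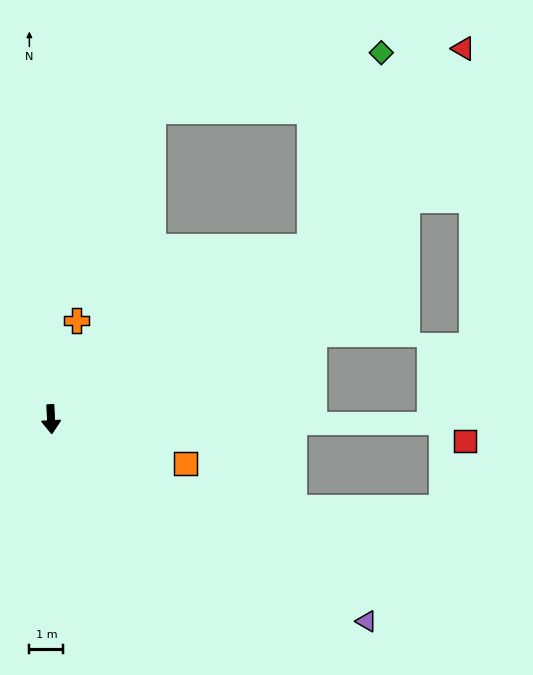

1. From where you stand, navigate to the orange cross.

turn left 162°, forward 3.0 m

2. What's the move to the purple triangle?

turn left 54°, forward 11.0 m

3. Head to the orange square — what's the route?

turn left 69°, forward 4.2 m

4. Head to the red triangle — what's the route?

blocked — turn left 120°, forward 9.2 m, then turn left 20°, forward 7.4 m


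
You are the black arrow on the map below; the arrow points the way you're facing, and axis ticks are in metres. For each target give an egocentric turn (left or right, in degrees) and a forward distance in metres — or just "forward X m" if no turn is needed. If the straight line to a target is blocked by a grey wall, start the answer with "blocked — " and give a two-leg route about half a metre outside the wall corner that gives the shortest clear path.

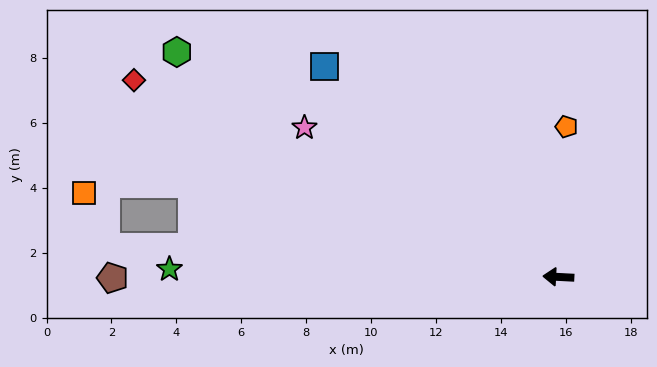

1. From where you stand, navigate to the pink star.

turn right 28°, forward 9.1 m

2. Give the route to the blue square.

turn right 39°, forward 9.7 m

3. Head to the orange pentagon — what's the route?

turn right 90°, forward 4.6 m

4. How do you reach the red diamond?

turn right 22°, forward 14.4 m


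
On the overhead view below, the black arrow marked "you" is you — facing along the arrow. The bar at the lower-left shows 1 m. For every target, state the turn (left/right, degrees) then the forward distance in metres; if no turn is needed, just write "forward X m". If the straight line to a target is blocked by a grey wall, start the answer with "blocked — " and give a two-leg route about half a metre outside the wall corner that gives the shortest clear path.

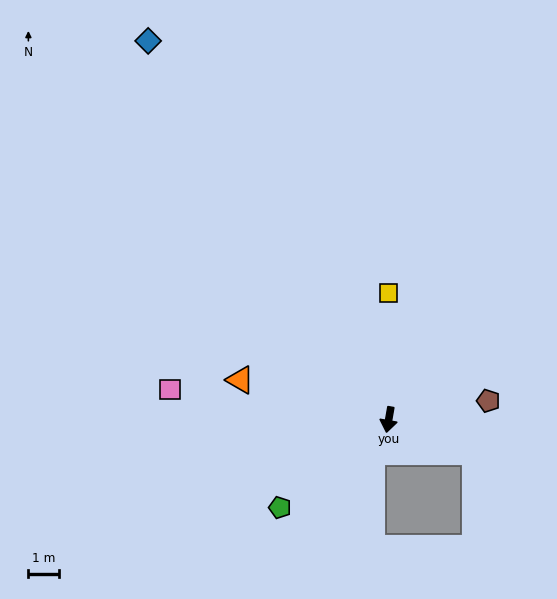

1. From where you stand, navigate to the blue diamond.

turn right 138°, forward 14.4 m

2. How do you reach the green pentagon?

turn right 41°, forward 4.5 m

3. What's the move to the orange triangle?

turn right 95°, forward 4.9 m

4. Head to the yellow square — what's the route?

turn right 170°, forward 4.1 m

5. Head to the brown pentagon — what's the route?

turn left 111°, forward 3.3 m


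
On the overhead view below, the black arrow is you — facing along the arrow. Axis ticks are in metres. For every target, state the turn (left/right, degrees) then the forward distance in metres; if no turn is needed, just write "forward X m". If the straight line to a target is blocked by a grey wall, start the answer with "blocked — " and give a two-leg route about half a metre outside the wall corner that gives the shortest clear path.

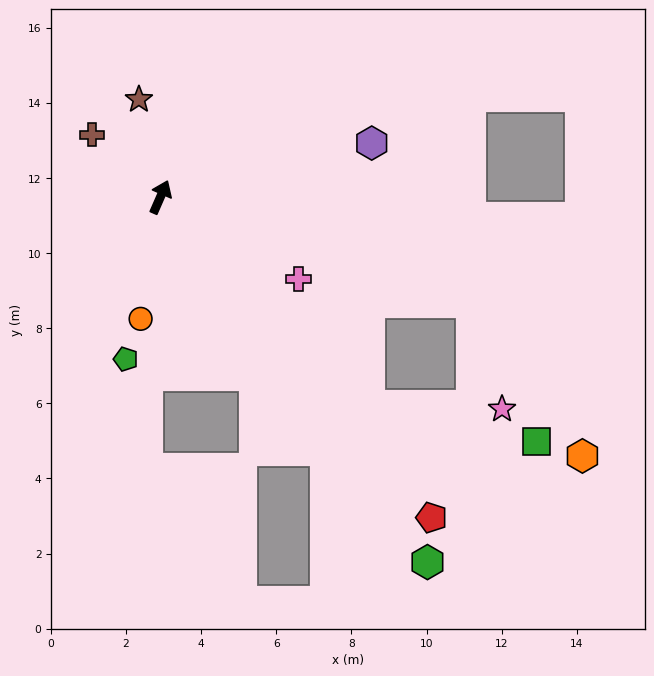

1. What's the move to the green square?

blocked — turn right 112°, forward 7.9 m, then turn left 34°, forward 4.6 m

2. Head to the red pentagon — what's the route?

turn right 116°, forward 11.2 m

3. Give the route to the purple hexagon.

turn right 52°, forward 5.8 m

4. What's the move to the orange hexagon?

blocked — turn right 85°, forward 8.7 m, then turn right 36°, forward 5.0 m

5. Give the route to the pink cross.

turn right 97°, forward 4.3 m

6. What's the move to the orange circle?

turn right 166°, forward 3.3 m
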